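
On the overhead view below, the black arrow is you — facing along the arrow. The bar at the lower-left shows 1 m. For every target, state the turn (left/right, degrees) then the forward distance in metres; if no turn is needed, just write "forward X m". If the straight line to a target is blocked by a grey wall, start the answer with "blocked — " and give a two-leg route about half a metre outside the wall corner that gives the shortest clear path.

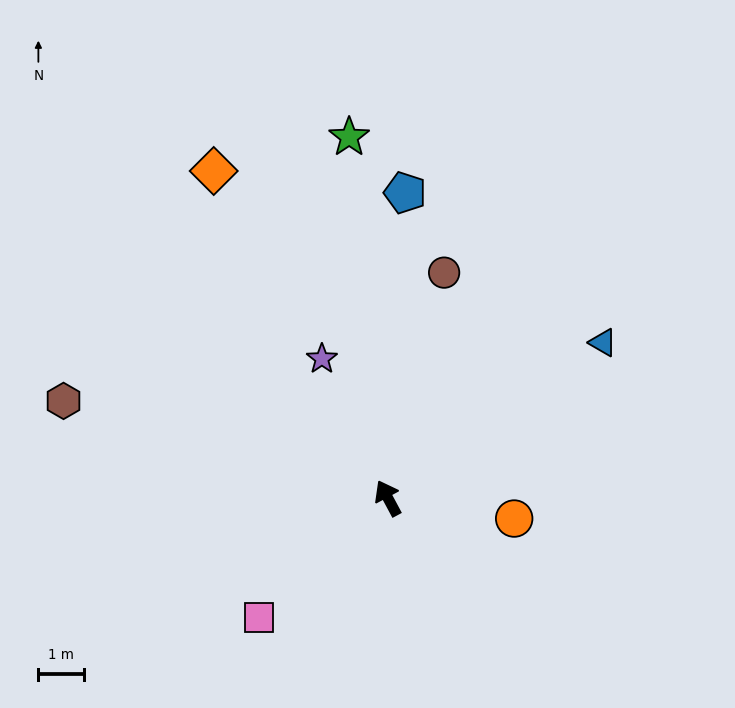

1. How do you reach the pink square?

turn left 105°, forward 3.8 m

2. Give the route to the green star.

turn right 22°, forward 7.9 m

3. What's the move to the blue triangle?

turn right 82°, forward 5.8 m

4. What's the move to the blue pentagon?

turn right 31°, forward 6.7 m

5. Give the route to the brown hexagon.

turn left 45°, forward 7.4 m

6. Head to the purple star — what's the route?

turn right 3°, forward 3.4 m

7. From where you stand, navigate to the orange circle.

turn right 127°, forward 2.8 m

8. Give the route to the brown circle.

turn right 42°, forward 5.1 m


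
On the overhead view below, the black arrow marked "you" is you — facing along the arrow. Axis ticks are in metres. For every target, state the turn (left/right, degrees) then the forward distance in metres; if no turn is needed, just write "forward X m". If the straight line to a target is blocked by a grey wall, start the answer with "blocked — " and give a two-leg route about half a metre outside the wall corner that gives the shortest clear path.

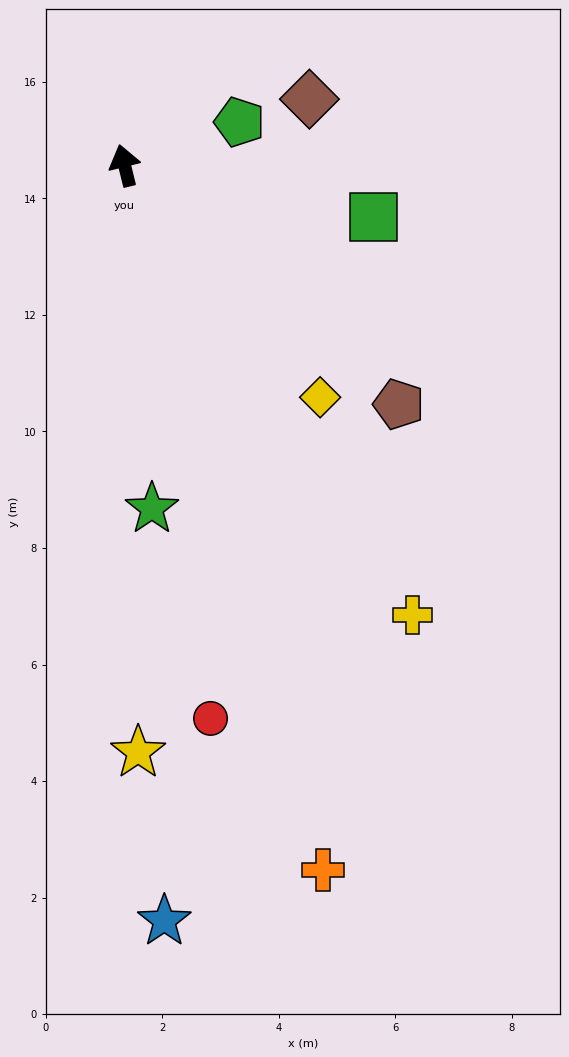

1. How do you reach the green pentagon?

turn right 83°, forward 2.1 m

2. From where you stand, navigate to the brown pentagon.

turn right 145°, forward 6.2 m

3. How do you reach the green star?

turn left 171°, forward 5.9 m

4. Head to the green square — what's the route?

turn right 116°, forward 4.4 m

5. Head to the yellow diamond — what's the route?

turn right 154°, forward 5.2 m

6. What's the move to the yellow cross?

turn right 161°, forward 9.2 m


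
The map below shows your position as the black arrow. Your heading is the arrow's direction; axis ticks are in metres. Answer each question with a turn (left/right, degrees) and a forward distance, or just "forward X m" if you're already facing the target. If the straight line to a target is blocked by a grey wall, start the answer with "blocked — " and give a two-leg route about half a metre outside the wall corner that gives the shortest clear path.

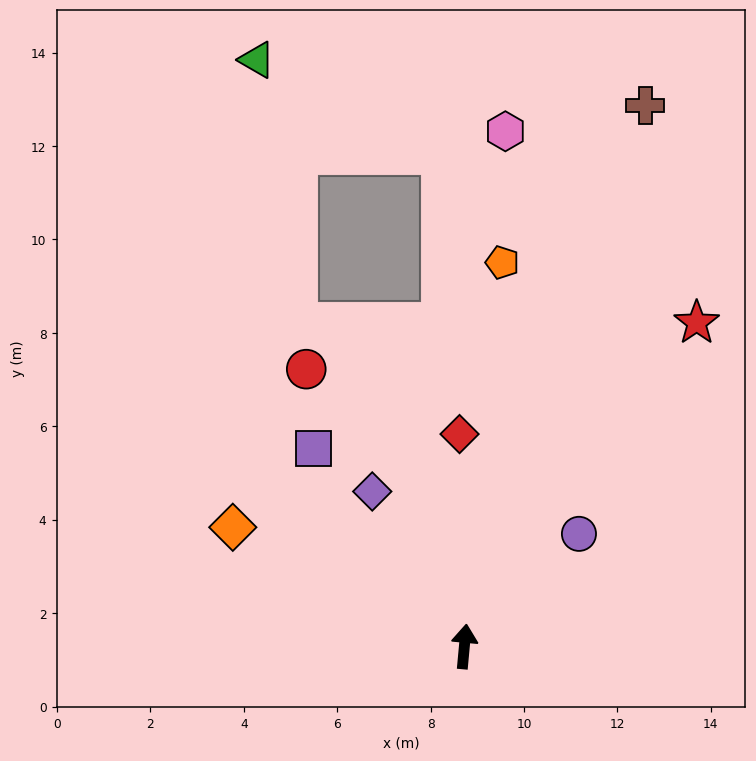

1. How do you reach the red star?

turn right 30°, forward 8.5 m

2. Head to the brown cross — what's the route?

turn right 13°, forward 12.2 m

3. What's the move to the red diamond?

turn left 7°, forward 4.5 m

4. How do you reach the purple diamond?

turn left 36°, forward 3.9 m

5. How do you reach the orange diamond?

turn left 68°, forward 5.6 m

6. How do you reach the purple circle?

turn right 40°, forward 3.4 m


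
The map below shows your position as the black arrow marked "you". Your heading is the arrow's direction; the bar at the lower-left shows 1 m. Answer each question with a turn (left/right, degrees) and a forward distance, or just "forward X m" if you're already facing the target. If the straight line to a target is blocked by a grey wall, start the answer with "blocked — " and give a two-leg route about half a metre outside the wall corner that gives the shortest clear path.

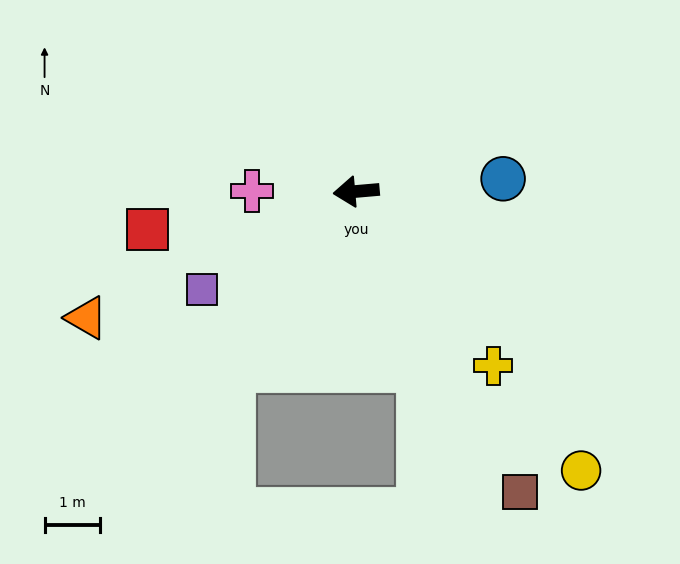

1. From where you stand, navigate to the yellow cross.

turn left 123°, forward 4.0 m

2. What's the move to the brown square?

turn left 114°, forward 6.1 m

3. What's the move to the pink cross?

turn right 5°, forward 1.9 m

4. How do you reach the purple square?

turn left 27°, forward 3.3 m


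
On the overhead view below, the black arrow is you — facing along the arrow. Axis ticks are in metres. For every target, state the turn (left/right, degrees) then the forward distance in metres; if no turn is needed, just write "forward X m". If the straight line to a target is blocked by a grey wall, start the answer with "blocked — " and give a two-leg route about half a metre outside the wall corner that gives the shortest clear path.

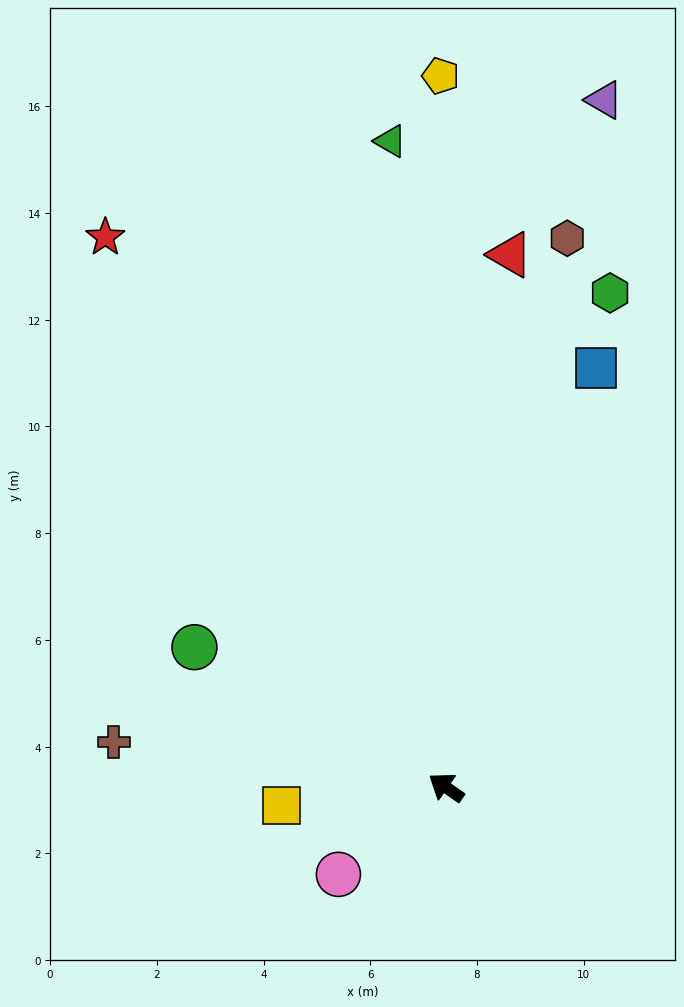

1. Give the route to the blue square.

turn right 75°, forward 8.3 m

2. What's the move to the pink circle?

turn left 74°, forward 2.6 m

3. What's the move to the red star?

turn right 23°, forward 12.1 m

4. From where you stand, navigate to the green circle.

turn left 6°, forward 5.4 m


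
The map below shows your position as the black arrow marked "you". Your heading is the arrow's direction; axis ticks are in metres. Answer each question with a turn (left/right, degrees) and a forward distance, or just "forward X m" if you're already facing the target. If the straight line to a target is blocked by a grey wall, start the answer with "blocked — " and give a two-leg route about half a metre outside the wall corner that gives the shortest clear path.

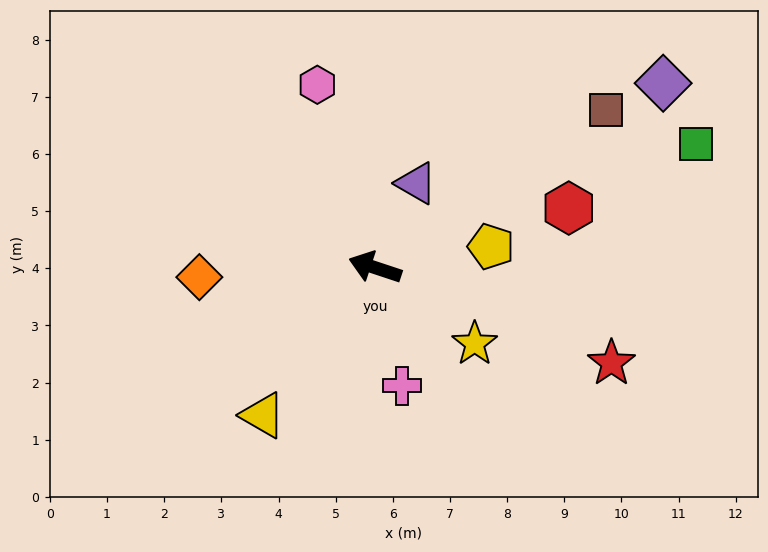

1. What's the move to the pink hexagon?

turn right 54°, forward 3.4 m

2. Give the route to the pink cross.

turn left 121°, forward 2.1 m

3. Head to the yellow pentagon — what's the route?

turn right 151°, forward 2.1 m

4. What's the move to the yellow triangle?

turn left 71°, forward 3.2 m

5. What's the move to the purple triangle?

turn right 98°, forward 1.6 m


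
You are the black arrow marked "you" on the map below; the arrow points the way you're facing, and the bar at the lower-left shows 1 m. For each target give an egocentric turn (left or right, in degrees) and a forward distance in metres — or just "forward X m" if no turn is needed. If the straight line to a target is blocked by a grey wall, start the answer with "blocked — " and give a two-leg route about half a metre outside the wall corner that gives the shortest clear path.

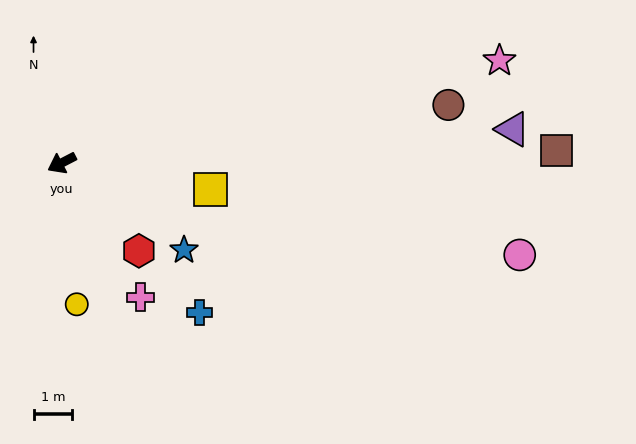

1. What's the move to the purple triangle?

turn left 157°, forward 11.6 m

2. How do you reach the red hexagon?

turn left 104°, forward 3.0 m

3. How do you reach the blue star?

turn left 117°, forward 3.9 m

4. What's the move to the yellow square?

turn left 143°, forward 3.9 m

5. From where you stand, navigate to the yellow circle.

turn left 69°, forward 3.7 m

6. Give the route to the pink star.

turn left 166°, forward 11.5 m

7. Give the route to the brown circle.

turn left 161°, forward 10.0 m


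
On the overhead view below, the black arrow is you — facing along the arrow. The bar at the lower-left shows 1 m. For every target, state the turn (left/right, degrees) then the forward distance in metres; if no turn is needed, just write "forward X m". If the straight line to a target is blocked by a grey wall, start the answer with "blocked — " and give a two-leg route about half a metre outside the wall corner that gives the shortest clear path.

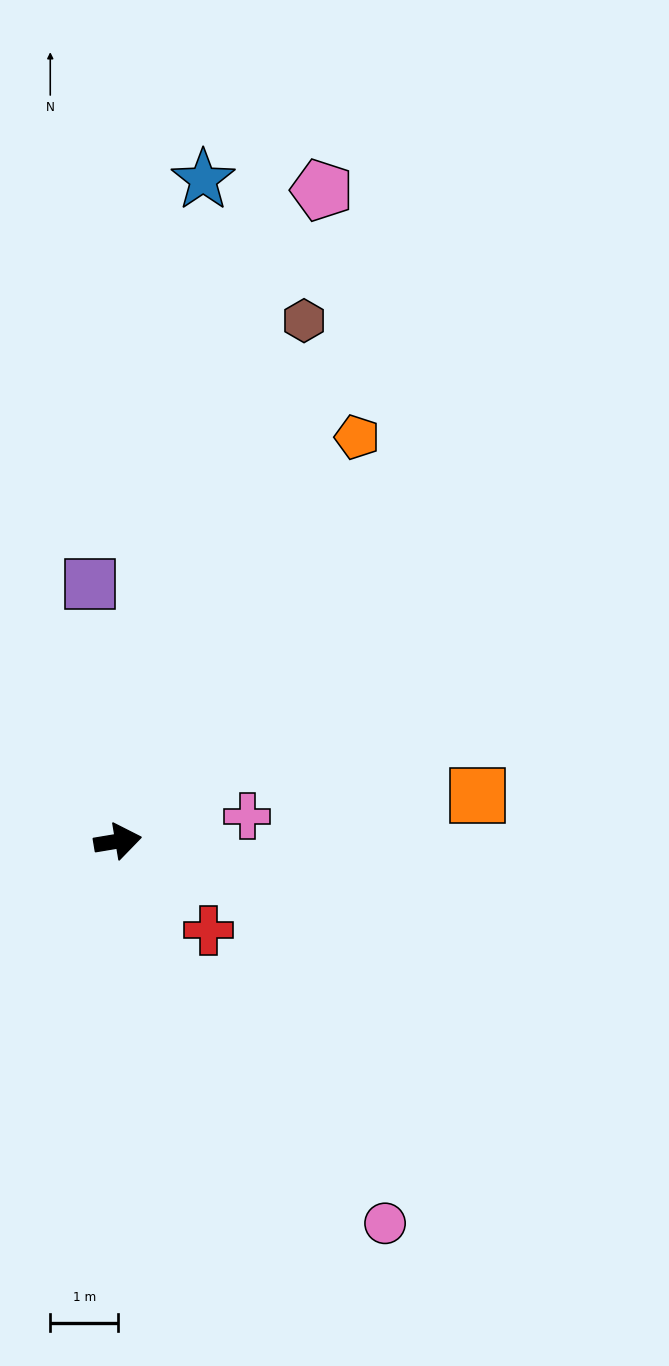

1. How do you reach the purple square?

turn left 87°, forward 3.8 m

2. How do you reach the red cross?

turn right 54°, forward 1.9 m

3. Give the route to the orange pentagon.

turn left 50°, forward 6.9 m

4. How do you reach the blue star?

turn left 73°, forward 9.8 m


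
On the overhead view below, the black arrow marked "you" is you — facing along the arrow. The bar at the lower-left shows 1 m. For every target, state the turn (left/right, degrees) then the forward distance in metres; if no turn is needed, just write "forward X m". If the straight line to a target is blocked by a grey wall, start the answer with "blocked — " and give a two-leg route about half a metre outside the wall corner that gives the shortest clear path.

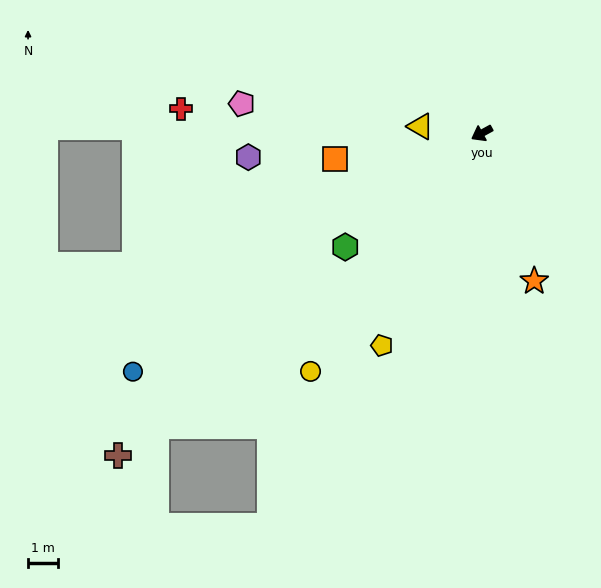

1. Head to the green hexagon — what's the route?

turn left 11°, forward 5.9 m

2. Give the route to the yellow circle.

turn left 26°, forward 9.7 m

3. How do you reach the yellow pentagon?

turn left 36°, forward 7.8 m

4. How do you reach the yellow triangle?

turn right 35°, forward 2.0 m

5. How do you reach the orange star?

turn left 81°, forward 5.2 m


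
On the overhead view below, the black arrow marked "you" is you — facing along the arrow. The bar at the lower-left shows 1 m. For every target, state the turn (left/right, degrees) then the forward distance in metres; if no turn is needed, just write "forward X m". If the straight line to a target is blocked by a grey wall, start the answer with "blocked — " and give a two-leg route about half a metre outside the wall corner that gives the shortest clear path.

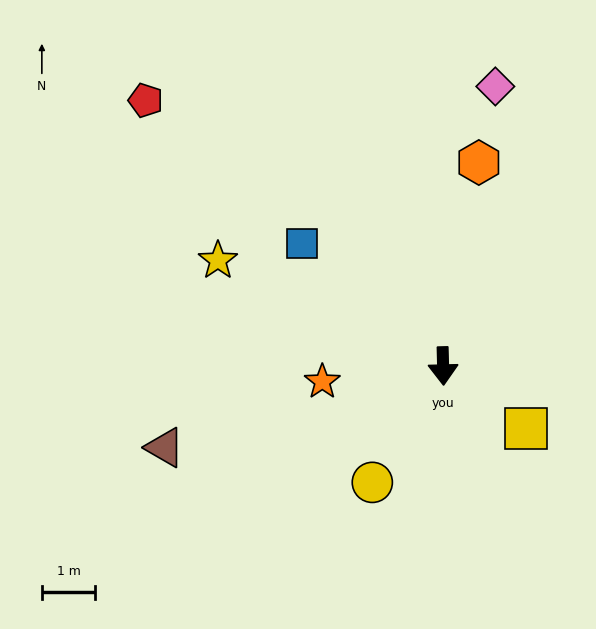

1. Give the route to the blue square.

turn right 132°, forward 3.5 m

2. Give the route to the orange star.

turn right 84°, forward 2.3 m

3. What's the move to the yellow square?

turn left 52°, forward 1.9 m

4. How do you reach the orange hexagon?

turn left 169°, forward 3.9 m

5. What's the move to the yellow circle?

turn right 33°, forward 2.6 m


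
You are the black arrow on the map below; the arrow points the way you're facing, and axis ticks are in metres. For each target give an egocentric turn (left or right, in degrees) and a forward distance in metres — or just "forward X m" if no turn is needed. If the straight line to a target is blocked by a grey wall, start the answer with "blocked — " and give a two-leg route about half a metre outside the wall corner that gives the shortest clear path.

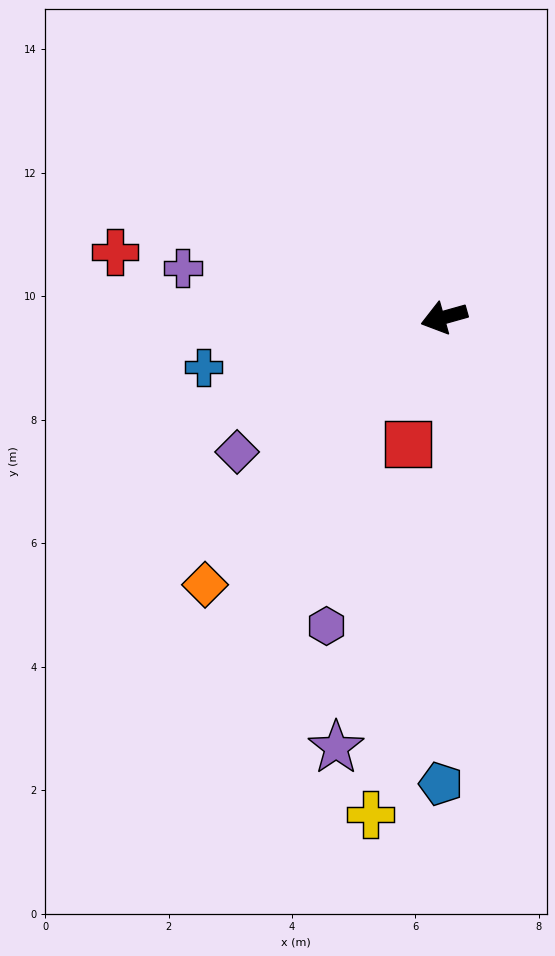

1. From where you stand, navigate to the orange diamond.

turn left 33°, forward 5.8 m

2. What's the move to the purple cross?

turn right 26°, forward 4.3 m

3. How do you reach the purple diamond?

turn left 17°, forward 4.0 m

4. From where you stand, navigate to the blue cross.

turn right 4°, forward 4.0 m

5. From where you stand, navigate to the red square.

turn left 58°, forward 2.1 m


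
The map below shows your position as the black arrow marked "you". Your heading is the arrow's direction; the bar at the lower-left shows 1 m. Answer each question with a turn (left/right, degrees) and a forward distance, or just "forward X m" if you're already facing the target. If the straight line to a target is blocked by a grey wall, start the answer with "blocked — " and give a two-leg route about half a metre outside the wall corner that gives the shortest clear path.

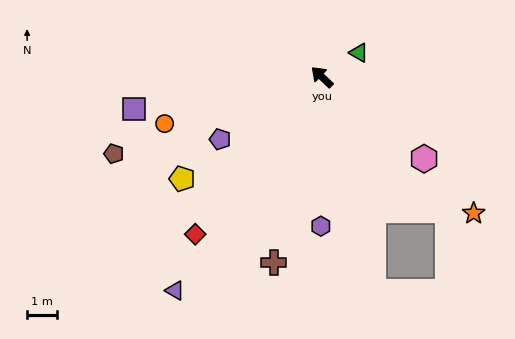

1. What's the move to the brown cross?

turn left 119°, forward 6.4 m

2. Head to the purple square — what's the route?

turn left 53°, forward 6.4 m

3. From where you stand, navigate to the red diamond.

turn left 95°, forward 6.7 m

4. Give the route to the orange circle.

turn left 60°, forward 5.5 m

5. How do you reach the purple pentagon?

turn left 75°, forward 4.0 m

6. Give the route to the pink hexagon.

turn right 175°, forward 4.4 m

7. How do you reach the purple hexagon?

turn left 133°, forward 5.0 m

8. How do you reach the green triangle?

turn right 103°, forward 1.5 m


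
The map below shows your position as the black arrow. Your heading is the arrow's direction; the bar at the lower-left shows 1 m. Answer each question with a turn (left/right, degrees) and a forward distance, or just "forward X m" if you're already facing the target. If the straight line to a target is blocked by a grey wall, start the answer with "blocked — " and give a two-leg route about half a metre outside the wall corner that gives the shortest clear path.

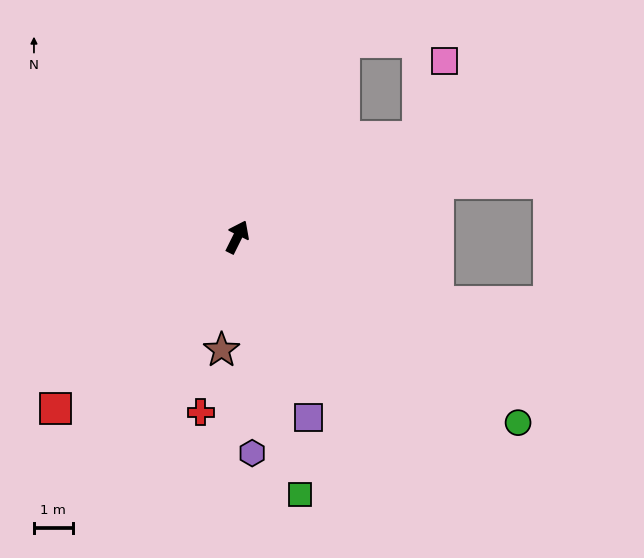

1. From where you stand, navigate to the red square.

turn left 160°, forward 6.4 m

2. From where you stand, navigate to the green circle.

turn right 97°, forward 8.7 m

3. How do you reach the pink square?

blocked — turn right 35°, forward 5.3 m, then turn left 43°, forward 2.1 m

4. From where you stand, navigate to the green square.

turn right 140°, forward 6.8 m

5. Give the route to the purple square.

turn right 132°, forward 5.0 m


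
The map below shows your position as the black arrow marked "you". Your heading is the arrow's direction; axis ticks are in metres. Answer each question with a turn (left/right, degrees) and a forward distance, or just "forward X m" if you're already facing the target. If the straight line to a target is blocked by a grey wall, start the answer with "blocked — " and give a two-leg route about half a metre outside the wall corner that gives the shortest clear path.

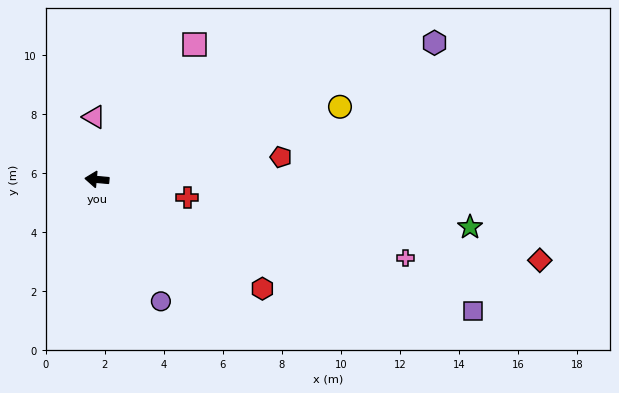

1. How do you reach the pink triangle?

turn right 82°, forward 2.1 m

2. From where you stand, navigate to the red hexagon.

turn left 152°, forward 6.7 m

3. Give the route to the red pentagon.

turn right 168°, forward 6.3 m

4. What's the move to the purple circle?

turn left 123°, forward 4.7 m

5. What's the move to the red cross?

turn left 174°, forward 3.1 m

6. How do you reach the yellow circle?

turn right 158°, forward 8.6 m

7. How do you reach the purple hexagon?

turn right 153°, forward 12.3 m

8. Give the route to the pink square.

turn right 121°, forward 5.6 m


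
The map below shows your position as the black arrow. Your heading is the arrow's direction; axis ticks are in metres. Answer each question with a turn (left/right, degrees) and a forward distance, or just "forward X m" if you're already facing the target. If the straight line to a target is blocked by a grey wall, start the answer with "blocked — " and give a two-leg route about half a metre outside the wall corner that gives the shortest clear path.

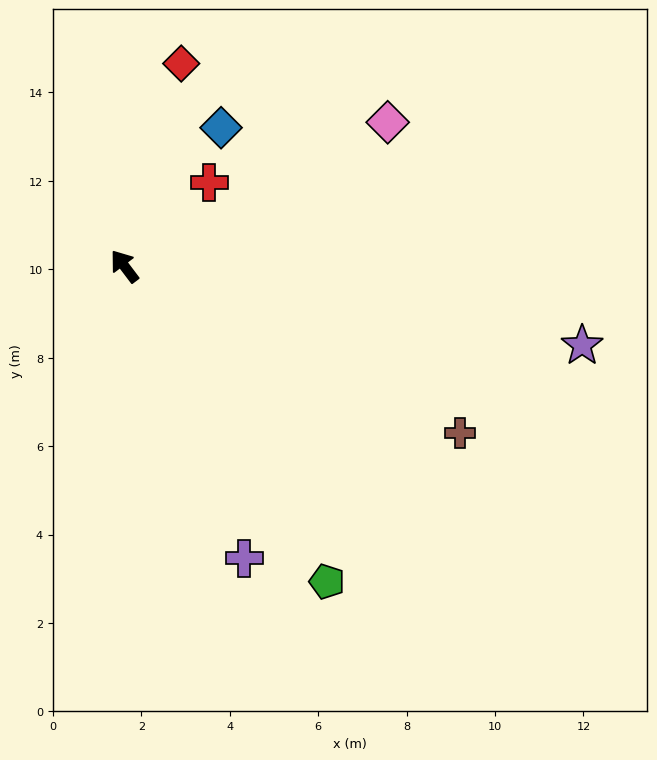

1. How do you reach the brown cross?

turn right 154°, forward 8.5 m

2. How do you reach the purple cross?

turn left 165°, forward 7.1 m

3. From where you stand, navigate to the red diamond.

turn right 53°, forward 4.8 m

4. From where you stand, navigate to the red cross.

turn right 83°, forward 2.7 m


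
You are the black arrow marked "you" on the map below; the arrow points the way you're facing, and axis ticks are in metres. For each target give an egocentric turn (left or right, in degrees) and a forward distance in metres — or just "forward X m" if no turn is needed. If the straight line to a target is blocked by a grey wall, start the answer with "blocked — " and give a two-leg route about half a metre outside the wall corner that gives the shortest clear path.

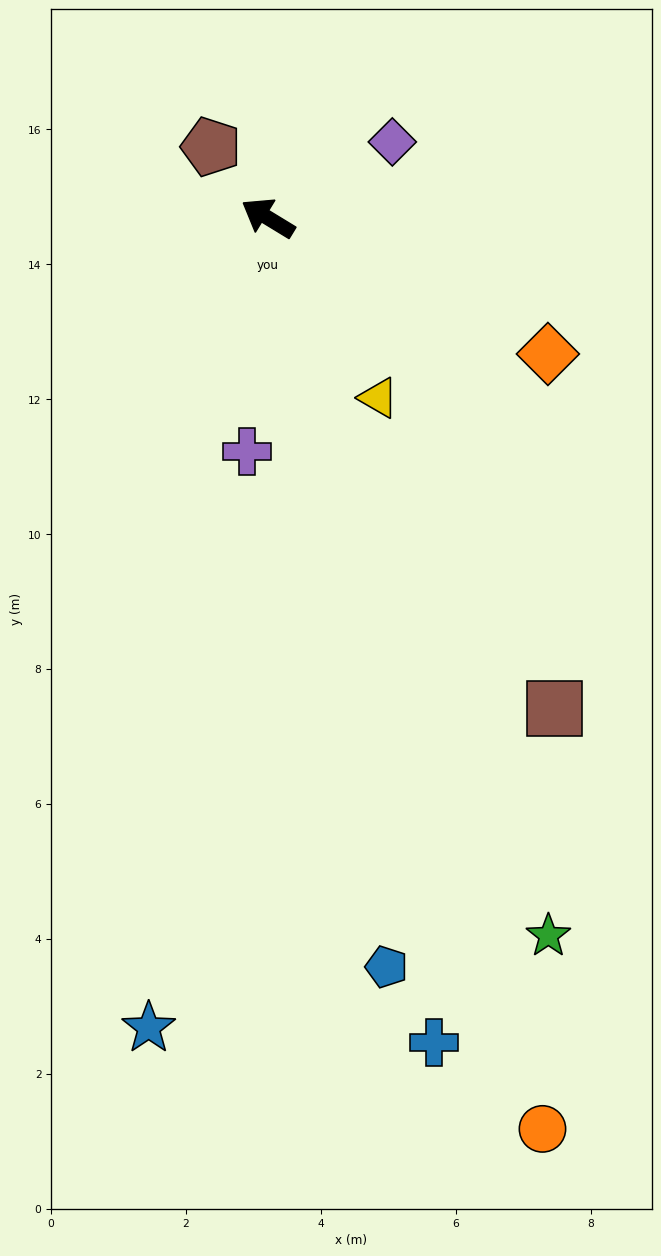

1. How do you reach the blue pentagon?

turn left 130°, forward 11.2 m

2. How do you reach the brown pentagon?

turn right 20°, forward 1.4 m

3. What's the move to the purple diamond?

turn right 117°, forward 2.2 m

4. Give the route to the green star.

turn left 143°, forward 11.4 m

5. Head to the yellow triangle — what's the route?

turn left 153°, forward 3.1 m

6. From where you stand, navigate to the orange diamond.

turn right 175°, forward 4.6 m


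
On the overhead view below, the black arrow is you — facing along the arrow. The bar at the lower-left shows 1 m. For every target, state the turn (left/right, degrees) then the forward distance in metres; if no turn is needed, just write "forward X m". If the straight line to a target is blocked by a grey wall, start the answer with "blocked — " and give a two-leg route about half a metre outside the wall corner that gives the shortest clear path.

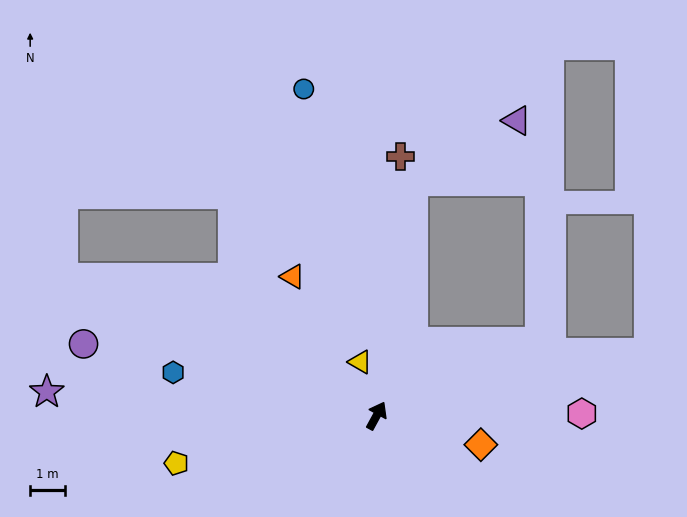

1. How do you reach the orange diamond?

turn right 77°, forward 3.1 m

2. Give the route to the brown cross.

turn left 23°, forward 7.5 m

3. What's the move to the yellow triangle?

turn left 46°, forward 1.6 m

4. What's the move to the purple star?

turn left 114°, forward 9.5 m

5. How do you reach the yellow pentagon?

turn left 132°, forward 5.9 m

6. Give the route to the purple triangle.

blocked — turn left 20°, forward 6.8 m, then turn right 51°, forward 3.4 m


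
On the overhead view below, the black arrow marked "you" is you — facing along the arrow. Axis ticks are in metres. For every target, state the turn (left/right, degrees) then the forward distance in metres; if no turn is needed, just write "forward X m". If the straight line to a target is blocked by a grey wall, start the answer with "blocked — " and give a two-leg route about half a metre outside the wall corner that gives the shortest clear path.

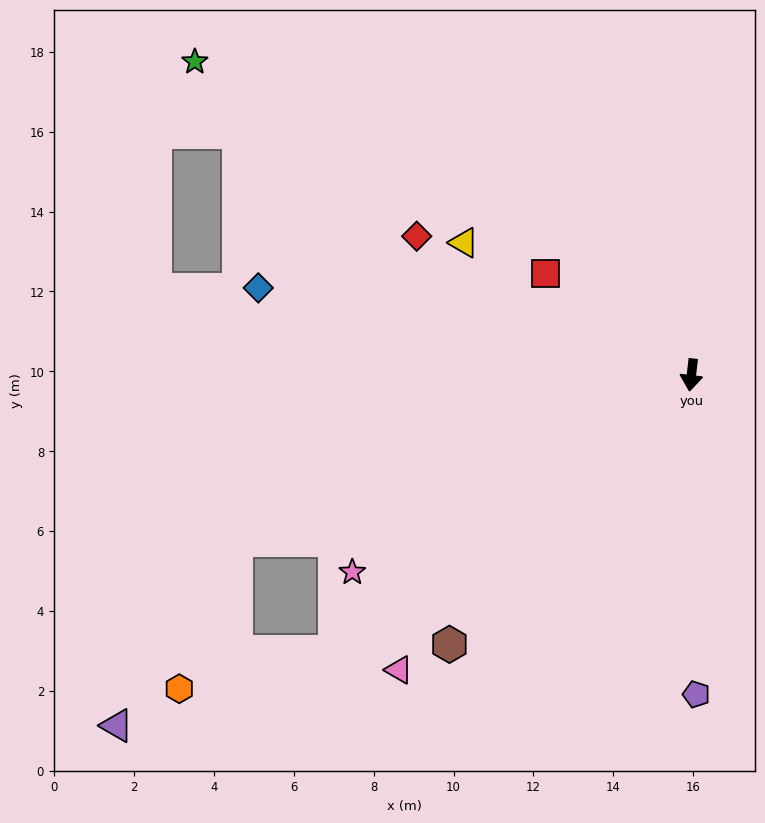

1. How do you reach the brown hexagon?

turn right 35°, forward 9.1 m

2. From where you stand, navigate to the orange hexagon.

blocked — turn right 45°, forward 11.3 m, then turn right 25°, forward 4.0 m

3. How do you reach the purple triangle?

blocked — turn right 63°, forward 12.1 m, then turn left 37°, forward 5.5 m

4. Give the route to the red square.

turn right 118°, forward 4.5 m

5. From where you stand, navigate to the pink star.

turn right 53°, forward 9.8 m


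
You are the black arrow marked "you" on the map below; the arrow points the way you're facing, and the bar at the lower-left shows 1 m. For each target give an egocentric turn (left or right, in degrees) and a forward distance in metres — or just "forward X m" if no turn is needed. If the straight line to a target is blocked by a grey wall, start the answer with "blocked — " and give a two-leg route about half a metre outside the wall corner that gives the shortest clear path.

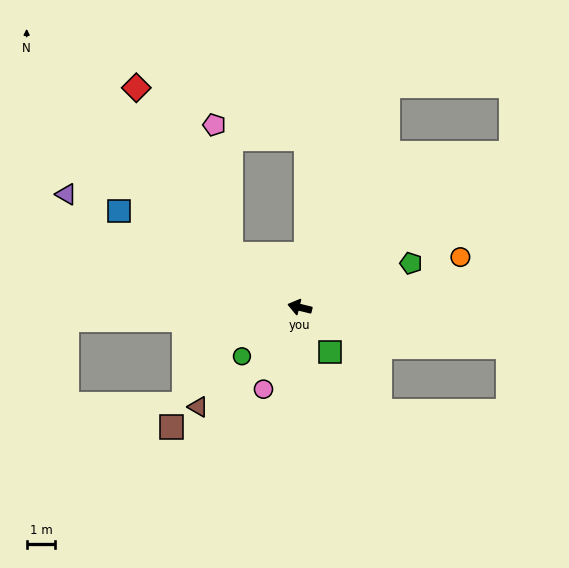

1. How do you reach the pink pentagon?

blocked — turn right 24°, forward 3.0 m, then turn right 45°, forward 4.5 m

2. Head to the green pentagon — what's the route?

turn right 145°, forward 4.2 m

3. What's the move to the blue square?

turn right 14°, forward 7.2 m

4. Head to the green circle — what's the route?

turn left 54°, forward 2.6 m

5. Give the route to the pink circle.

turn left 80°, forward 3.1 m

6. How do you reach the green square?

turn left 138°, forward 1.9 m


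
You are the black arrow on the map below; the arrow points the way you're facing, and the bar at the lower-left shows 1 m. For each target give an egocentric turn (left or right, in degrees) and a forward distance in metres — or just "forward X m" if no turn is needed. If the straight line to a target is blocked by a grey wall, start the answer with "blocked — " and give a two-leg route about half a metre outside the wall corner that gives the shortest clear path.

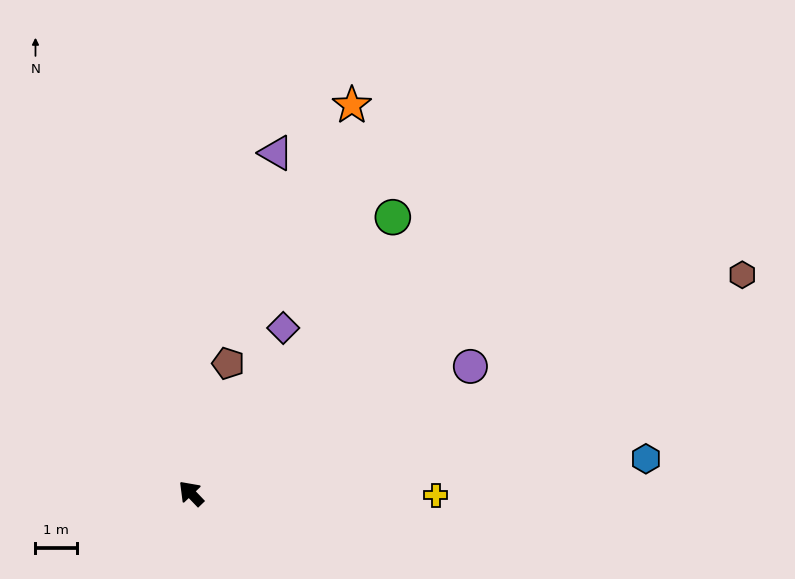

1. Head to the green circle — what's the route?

turn right 80°, forward 8.3 m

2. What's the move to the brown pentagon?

turn right 60°, forward 3.3 m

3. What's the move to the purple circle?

turn right 109°, forward 7.4 m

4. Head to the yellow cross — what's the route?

turn right 134°, forward 5.9 m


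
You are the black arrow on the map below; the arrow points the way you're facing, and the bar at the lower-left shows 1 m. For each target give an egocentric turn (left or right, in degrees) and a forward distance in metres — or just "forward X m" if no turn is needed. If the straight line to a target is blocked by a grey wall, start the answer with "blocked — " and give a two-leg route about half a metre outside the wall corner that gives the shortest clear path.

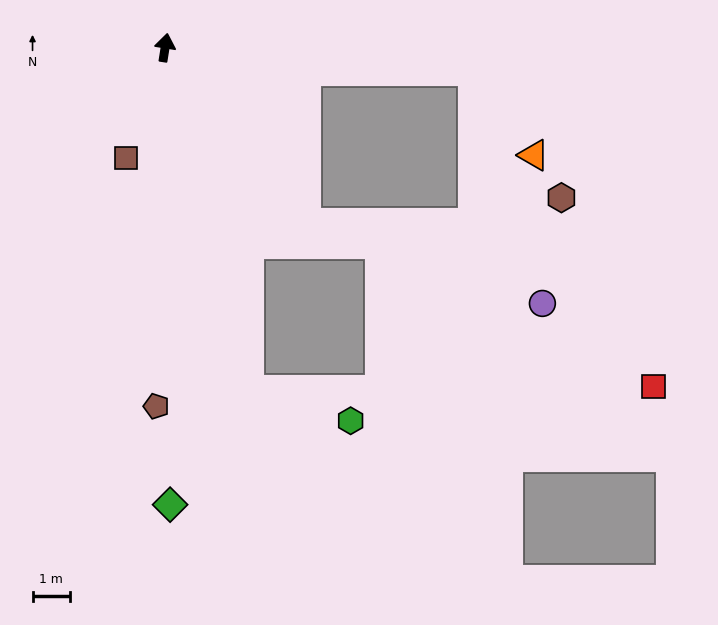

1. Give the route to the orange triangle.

blocked — turn right 85°, forward 8.2 m, then turn right 51°, forward 2.8 m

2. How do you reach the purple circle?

blocked — turn right 85°, forward 8.2 m, then turn right 70°, forward 6.4 m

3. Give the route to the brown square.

turn left 170°, forward 3.1 m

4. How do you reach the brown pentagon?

turn right 172°, forward 9.5 m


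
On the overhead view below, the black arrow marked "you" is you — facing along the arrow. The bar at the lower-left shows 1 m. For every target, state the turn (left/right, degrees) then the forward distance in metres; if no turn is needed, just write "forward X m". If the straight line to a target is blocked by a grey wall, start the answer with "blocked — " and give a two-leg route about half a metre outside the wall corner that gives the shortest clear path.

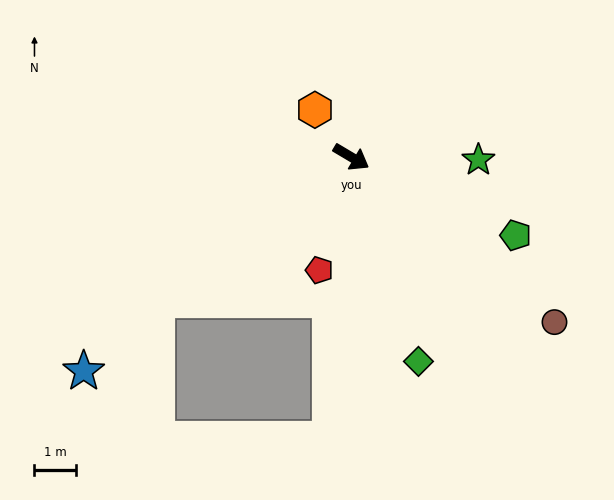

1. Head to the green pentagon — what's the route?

turn left 5°, forward 4.4 m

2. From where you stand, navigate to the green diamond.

turn right 41°, forward 5.2 m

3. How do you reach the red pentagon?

turn right 75°, forward 2.8 m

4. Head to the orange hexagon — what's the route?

turn left 158°, forward 1.4 m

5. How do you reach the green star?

turn left 29°, forward 3.0 m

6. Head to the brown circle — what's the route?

turn right 8°, forward 6.3 m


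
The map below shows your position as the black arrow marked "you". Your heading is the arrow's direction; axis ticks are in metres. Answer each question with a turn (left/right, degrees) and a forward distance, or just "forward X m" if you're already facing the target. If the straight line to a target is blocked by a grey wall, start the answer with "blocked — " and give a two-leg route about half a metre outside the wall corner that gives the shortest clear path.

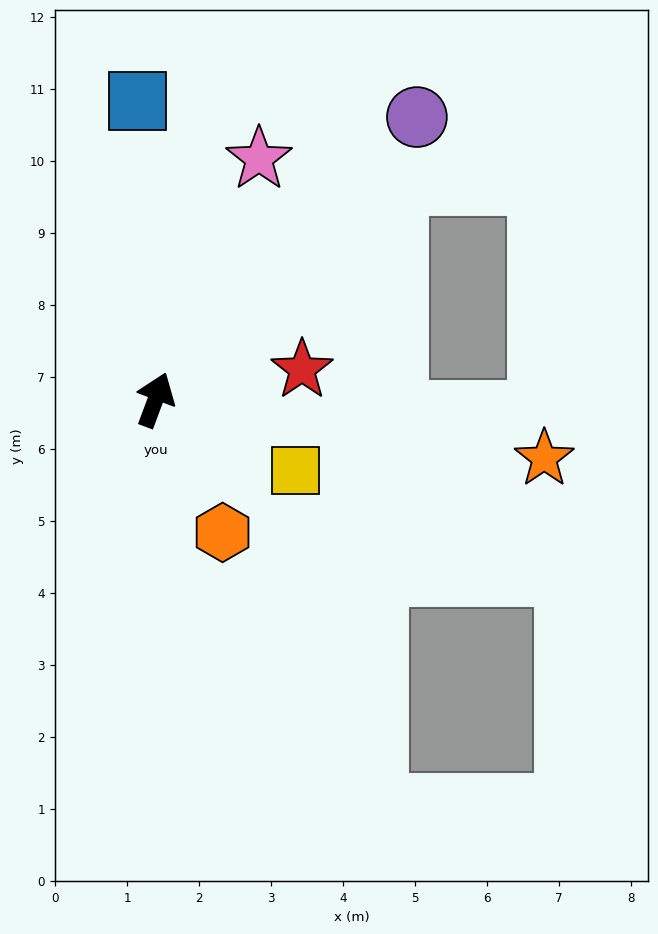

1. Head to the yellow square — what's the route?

turn right 96°, forward 2.2 m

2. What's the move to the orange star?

turn right 78°, forward 5.5 m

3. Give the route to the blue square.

turn left 24°, forward 4.2 m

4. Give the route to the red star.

turn right 58°, forward 2.1 m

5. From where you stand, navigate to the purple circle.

turn right 22°, forward 5.3 m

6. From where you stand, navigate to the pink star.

turn right 3°, forward 3.6 m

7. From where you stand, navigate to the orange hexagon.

turn right 133°, forward 2.1 m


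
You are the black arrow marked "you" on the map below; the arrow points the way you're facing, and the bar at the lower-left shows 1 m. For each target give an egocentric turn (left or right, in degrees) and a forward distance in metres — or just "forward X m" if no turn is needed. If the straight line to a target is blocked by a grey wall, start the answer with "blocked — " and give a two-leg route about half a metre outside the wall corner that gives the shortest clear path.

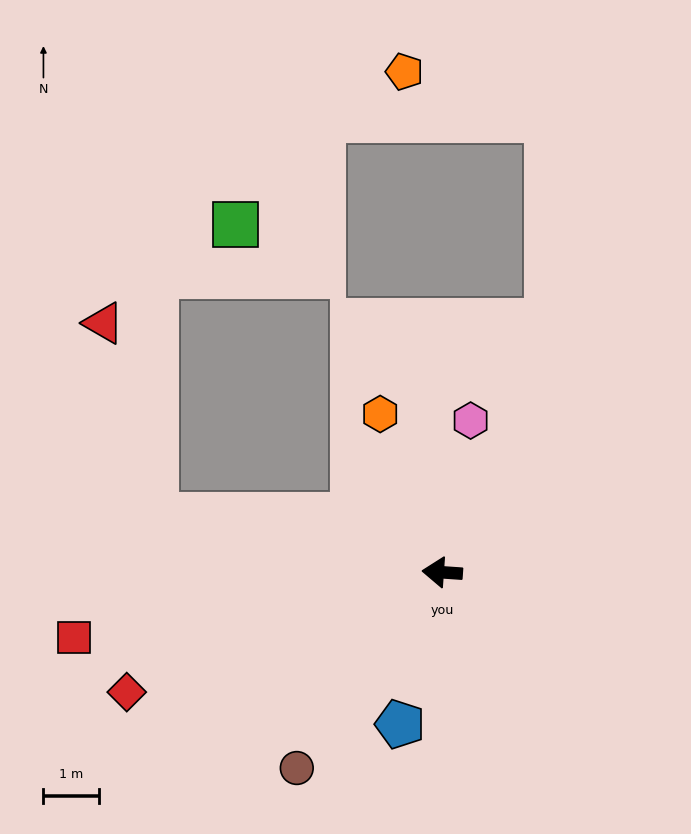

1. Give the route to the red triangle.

blocked — turn right 7°, forward 5.3 m, then turn right 64°, forward 3.6 m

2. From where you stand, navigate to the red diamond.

turn left 25°, forward 6.1 m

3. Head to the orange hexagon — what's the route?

turn right 65°, forward 3.1 m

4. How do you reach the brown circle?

turn left 57°, forward 4.4 m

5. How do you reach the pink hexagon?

turn right 97°, forward 2.8 m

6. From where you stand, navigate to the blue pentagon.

turn left 78°, forward 2.8 m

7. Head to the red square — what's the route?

turn left 14°, forward 6.7 m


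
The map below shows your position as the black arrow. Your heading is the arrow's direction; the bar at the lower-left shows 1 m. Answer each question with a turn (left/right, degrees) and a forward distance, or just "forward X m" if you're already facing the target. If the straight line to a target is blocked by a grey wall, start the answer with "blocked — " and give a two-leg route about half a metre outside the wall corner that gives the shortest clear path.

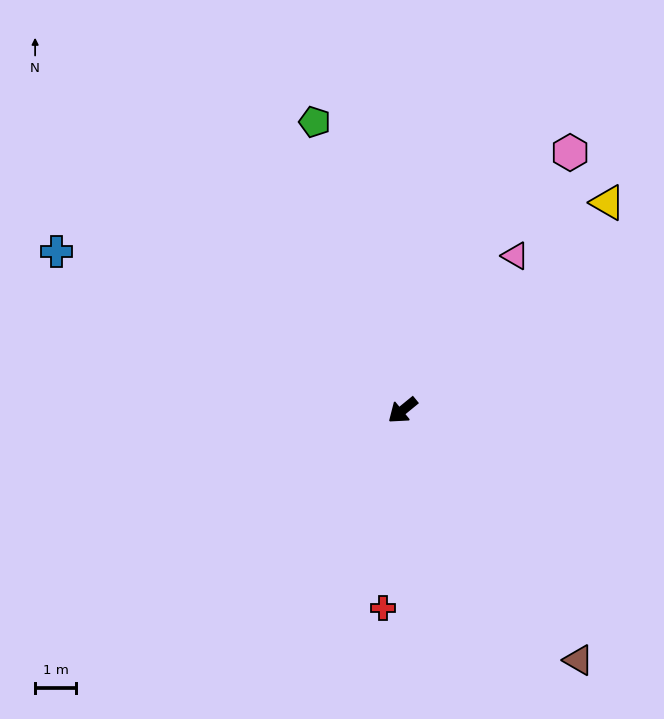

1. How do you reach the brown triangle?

turn left 86°, forward 7.5 m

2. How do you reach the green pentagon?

turn right 112°, forward 7.4 m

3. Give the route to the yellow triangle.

turn right 174°, forward 7.2 m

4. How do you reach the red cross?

turn left 45°, forward 4.9 m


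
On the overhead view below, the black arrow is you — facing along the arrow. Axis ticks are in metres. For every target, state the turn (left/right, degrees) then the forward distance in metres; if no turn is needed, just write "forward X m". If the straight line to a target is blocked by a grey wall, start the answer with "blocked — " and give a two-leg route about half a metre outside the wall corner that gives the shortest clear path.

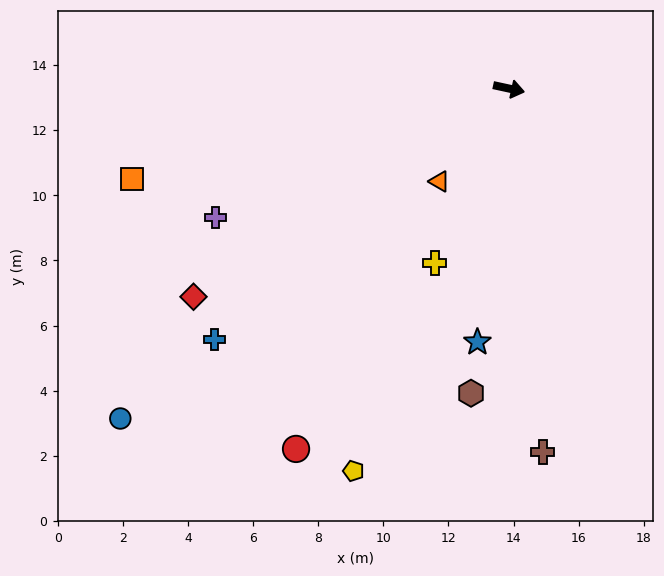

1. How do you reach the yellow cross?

turn right 101°, forward 5.8 m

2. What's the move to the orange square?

turn right 154°, forward 11.9 m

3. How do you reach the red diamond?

turn right 134°, forward 11.6 m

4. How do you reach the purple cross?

turn right 144°, forward 9.9 m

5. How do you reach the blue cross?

turn right 127°, forward 11.9 m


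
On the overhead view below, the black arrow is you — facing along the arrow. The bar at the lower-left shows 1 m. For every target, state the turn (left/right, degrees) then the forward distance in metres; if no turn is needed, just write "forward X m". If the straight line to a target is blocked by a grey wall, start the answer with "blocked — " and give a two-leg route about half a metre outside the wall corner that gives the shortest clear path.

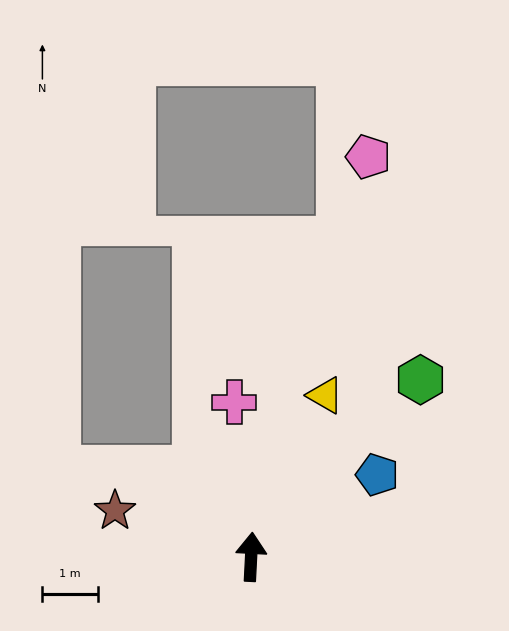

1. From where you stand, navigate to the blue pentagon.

turn right 54°, forward 2.7 m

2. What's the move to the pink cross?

turn left 9°, forward 2.8 m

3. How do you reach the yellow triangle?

turn right 22°, forward 3.2 m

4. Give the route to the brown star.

turn left 74°, forward 2.6 m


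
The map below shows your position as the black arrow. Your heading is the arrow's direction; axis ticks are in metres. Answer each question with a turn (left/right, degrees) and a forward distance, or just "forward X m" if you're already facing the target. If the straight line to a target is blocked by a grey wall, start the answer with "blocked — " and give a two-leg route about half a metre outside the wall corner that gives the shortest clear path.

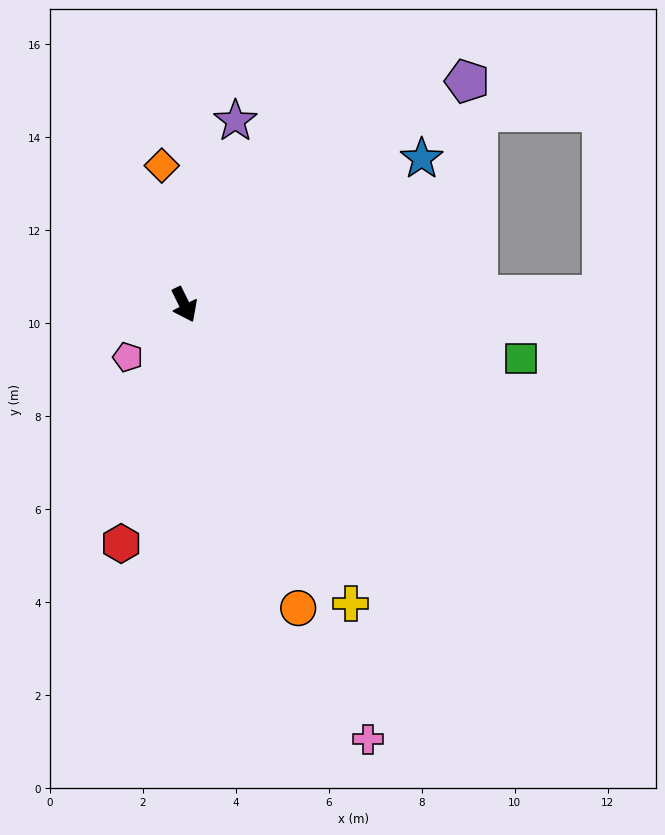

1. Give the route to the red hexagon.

turn right 41°, forward 5.3 m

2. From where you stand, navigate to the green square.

turn left 55°, forward 7.3 m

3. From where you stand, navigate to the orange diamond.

turn left 163°, forward 3.0 m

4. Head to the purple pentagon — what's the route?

turn left 102°, forward 7.7 m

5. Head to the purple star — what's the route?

turn left 138°, forward 4.1 m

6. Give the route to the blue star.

turn left 95°, forward 6.0 m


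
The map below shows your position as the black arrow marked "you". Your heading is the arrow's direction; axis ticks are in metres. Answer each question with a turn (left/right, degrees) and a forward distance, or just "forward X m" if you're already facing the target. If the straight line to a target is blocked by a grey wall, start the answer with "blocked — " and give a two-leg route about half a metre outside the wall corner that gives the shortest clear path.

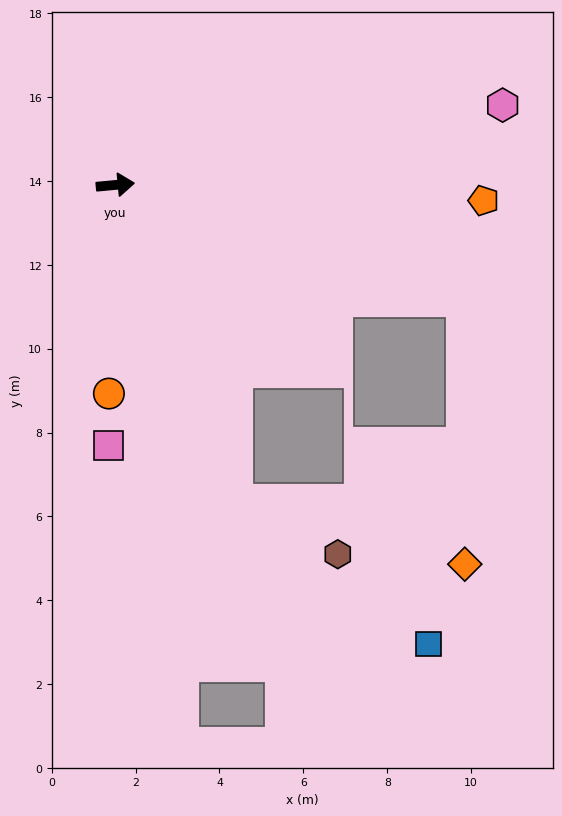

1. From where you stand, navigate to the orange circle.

turn right 97°, forward 5.0 m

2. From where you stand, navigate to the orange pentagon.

turn right 8°, forward 8.8 m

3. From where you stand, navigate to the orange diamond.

blocked — turn right 75°, forward 8.1 m, then turn left 55°, forward 5.7 m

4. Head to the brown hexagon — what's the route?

blocked — turn right 75°, forward 8.1 m, then turn left 43°, forward 2.7 m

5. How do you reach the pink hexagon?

turn left 6°, forward 9.4 m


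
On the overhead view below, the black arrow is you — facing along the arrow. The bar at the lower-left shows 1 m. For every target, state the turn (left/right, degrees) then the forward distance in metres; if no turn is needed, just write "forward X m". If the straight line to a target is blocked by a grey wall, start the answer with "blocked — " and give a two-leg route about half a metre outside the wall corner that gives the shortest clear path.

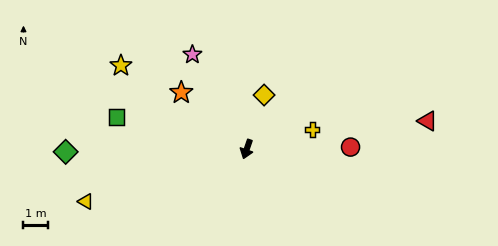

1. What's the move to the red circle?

turn left 110°, forward 4.3 m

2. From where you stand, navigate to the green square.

turn right 85°, forward 5.5 m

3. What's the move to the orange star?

turn right 112°, forward 3.6 m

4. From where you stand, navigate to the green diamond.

turn right 70°, forward 7.5 m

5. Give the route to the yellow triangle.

turn right 53°, forward 7.0 m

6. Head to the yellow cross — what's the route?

turn left 126°, forward 2.8 m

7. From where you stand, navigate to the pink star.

turn right 131°, forward 4.5 m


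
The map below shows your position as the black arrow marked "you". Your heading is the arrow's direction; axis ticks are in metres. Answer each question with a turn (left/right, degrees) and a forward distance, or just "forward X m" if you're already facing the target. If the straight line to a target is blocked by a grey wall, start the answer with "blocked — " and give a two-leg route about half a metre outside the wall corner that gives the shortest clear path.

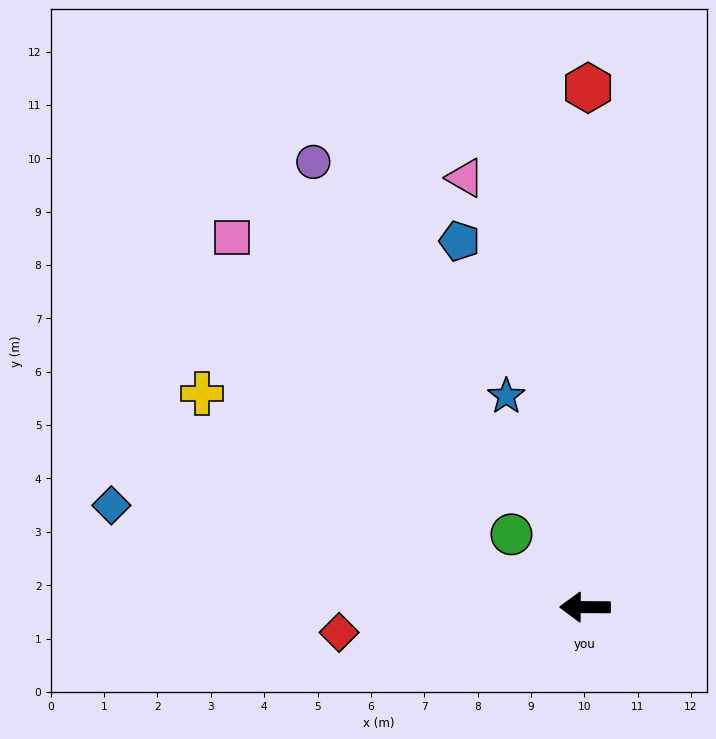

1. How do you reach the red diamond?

turn left 6°, forward 4.6 m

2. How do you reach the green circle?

turn right 44°, forward 1.9 m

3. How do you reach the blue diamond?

turn right 12°, forward 9.1 m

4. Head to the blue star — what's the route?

turn right 69°, forward 4.2 m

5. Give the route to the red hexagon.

turn right 90°, forward 9.7 m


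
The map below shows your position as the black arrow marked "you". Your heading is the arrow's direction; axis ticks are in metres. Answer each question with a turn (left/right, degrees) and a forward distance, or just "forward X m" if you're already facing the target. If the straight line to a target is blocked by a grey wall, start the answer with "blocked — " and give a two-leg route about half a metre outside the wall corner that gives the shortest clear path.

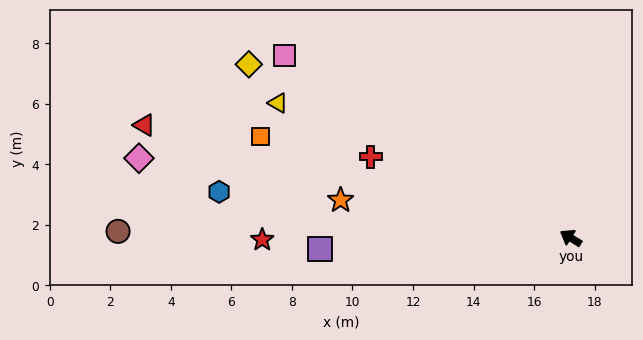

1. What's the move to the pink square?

forward 11.2 m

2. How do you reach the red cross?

turn left 9°, forward 7.1 m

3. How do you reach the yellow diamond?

turn left 3°, forward 12.1 m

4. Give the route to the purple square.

turn left 34°, forward 8.3 m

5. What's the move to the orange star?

turn left 22°, forward 7.7 m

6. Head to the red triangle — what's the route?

turn left 17°, forward 14.6 m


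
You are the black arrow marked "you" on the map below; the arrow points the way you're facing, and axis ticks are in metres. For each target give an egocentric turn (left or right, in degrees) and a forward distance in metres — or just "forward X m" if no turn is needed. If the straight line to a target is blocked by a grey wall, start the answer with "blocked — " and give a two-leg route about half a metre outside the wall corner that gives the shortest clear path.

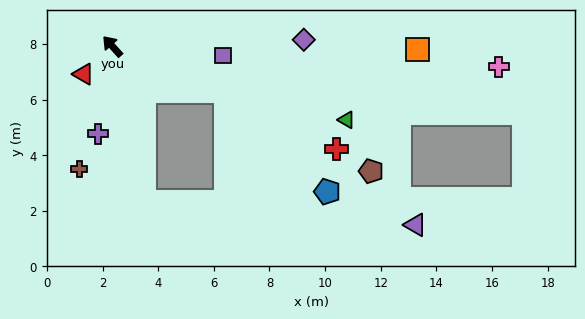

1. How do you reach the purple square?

turn right 137°, forward 4.0 m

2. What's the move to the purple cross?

turn left 129°, forward 3.2 m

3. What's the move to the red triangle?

turn left 92°, forward 1.4 m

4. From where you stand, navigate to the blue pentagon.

blocked — turn right 154°, forward 4.4 m, then turn right 22°, forward 5.1 m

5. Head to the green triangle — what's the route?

turn right 150°, forward 8.8 m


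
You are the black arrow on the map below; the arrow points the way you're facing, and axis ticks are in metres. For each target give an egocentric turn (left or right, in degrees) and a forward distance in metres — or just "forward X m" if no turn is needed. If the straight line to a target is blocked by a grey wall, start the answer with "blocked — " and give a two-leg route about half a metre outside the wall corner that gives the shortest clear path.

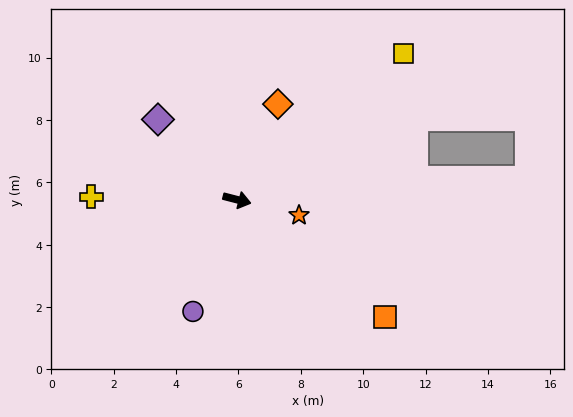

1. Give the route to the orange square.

turn right 24°, forward 6.1 m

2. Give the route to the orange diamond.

turn left 81°, forward 3.3 m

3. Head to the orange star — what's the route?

forward 2.1 m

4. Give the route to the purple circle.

turn right 97°, forward 3.9 m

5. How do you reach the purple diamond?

turn left 149°, forward 3.6 m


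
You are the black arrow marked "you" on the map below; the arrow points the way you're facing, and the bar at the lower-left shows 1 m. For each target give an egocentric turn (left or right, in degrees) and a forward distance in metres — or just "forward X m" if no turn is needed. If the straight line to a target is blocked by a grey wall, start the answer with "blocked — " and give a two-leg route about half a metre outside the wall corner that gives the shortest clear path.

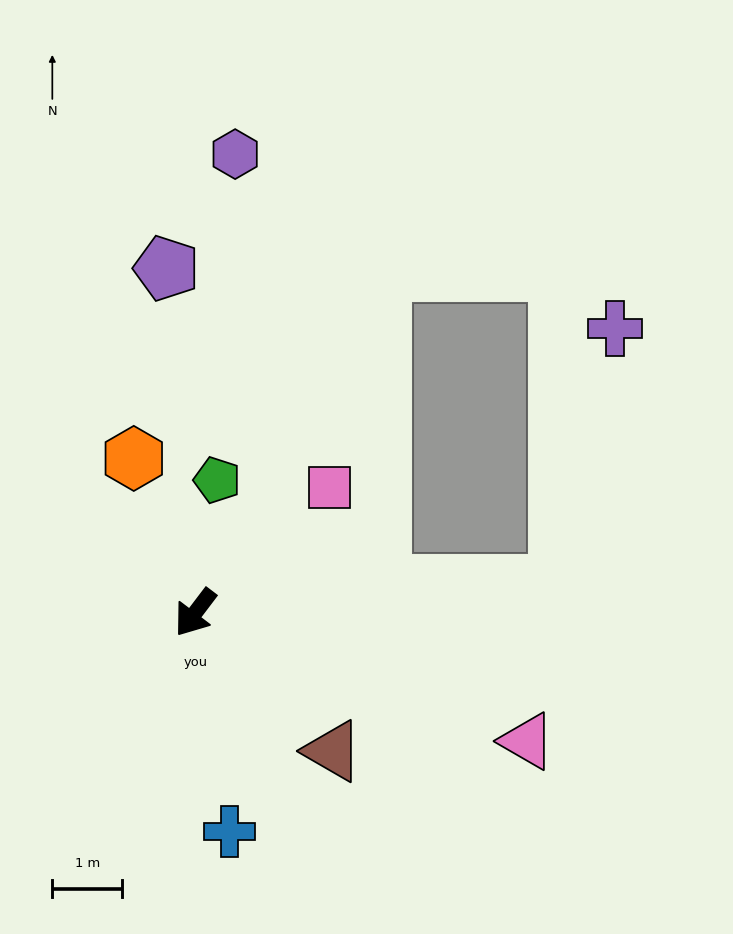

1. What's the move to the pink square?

turn left 170°, forward 2.6 m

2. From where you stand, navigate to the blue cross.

turn left 46°, forward 3.2 m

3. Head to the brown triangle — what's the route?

turn left 82°, forward 2.8 m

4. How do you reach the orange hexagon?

turn right 121°, forward 2.4 m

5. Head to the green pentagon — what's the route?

turn right 152°, forward 1.9 m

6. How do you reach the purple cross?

blocked — turn left 132°, forward 5.2 m, then turn left 73°, forward 3.8 m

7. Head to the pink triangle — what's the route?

turn left 106°, forward 5.1 m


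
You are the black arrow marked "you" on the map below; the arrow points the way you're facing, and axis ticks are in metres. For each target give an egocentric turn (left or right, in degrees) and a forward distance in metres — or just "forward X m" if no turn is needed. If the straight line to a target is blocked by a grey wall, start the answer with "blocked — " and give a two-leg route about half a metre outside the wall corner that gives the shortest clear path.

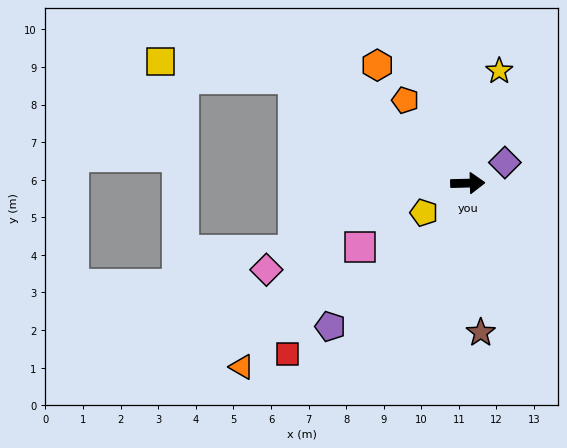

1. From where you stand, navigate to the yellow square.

blocked — turn left 147°, forward 5.4 m, then turn left 25°, forward 3.6 m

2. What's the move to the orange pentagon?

turn left 126°, forward 2.8 m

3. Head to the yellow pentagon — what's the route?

turn right 147°, forward 1.4 m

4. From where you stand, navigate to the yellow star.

turn left 73°, forward 3.1 m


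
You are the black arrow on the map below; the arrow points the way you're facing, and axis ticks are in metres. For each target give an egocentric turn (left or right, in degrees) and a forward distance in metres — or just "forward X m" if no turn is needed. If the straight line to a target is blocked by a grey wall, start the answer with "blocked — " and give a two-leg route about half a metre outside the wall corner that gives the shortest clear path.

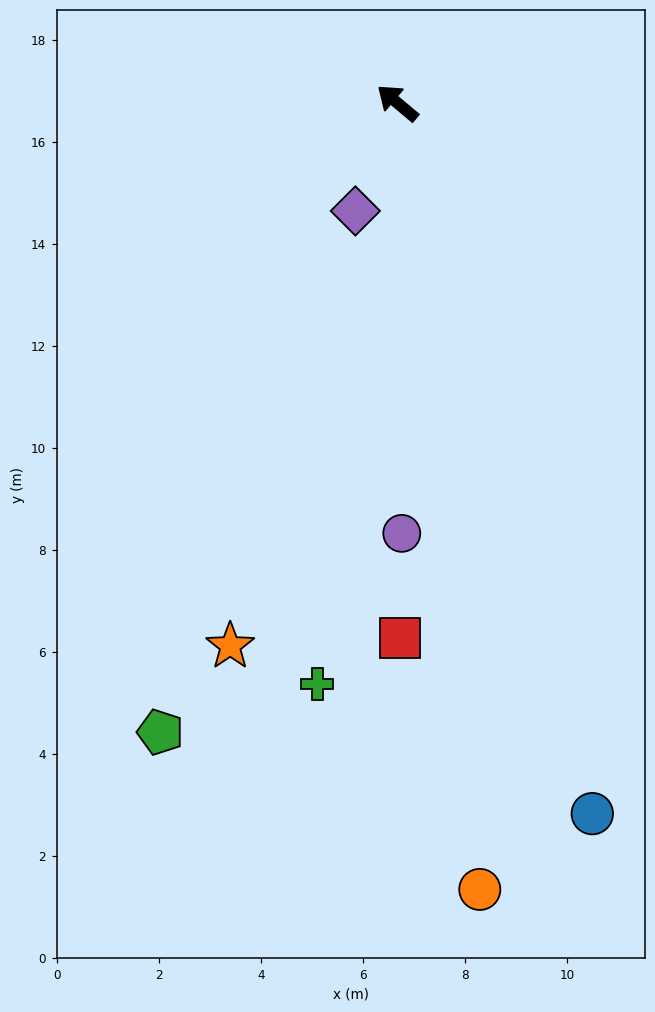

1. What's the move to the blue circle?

turn left 145°, forward 14.4 m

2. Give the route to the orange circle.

turn left 136°, forward 15.5 m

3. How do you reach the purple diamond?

turn left 109°, forward 2.3 m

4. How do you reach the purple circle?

turn left 131°, forward 8.4 m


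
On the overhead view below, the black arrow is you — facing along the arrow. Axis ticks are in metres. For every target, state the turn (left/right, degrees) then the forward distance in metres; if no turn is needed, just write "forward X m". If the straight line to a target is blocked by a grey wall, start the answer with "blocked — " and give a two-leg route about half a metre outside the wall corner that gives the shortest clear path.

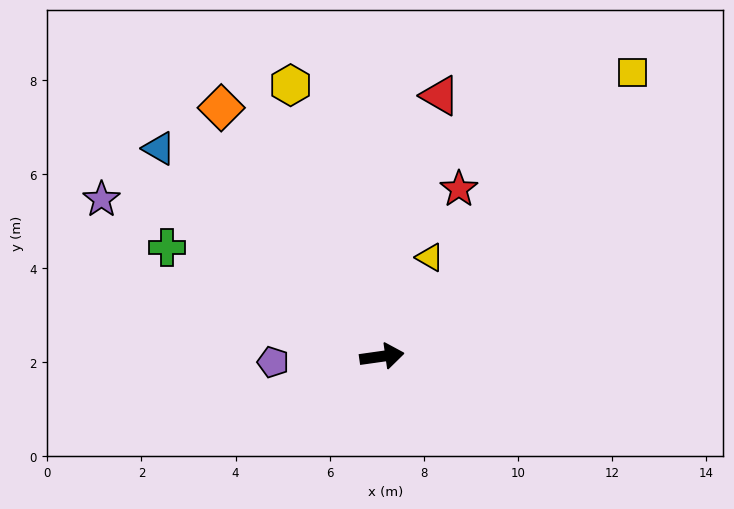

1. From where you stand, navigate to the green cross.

turn left 145°, forward 5.1 m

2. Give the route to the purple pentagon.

turn left 175°, forward 2.3 m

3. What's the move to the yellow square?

turn left 41°, forward 8.0 m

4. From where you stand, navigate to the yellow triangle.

turn left 56°, forward 2.3 m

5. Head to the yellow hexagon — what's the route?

turn left 101°, forward 6.1 m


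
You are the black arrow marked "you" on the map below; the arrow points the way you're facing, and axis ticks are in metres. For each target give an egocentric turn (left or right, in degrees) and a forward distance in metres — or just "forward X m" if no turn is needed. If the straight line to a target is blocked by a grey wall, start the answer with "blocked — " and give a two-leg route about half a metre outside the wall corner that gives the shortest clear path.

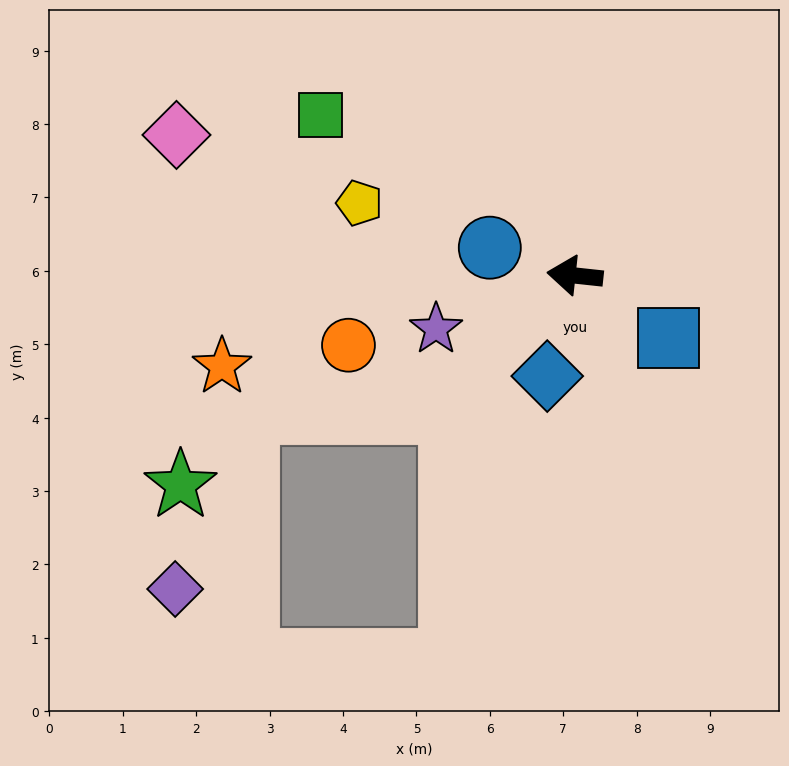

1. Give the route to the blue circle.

turn right 12°, forward 1.2 m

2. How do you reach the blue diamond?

turn left 81°, forward 1.4 m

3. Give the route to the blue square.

turn left 153°, forward 1.5 m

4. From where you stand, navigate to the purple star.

turn left 27°, forward 2.0 m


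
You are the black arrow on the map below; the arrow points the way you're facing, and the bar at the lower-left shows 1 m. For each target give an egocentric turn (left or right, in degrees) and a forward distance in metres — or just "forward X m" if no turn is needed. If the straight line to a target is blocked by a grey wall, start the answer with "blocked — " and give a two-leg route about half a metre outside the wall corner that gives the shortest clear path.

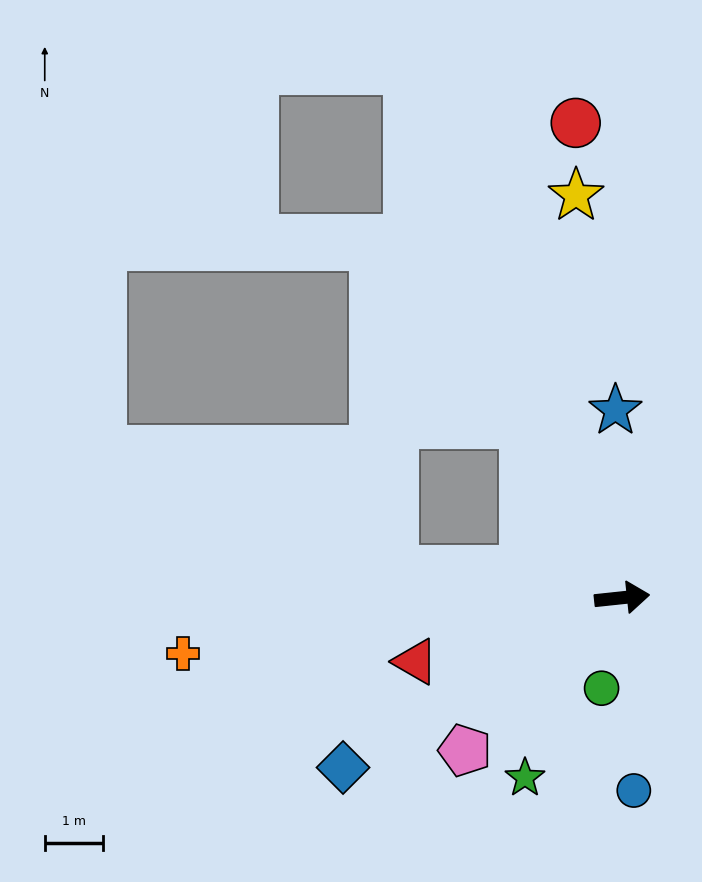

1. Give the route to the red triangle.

turn right 169°, forward 3.7 m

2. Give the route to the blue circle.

turn right 93°, forward 3.3 m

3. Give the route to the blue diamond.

turn right 155°, forward 5.6 m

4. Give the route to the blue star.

turn left 86°, forward 3.2 m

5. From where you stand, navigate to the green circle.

turn right 109°, forward 1.6 m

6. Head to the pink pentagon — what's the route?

turn right 142°, forward 3.8 m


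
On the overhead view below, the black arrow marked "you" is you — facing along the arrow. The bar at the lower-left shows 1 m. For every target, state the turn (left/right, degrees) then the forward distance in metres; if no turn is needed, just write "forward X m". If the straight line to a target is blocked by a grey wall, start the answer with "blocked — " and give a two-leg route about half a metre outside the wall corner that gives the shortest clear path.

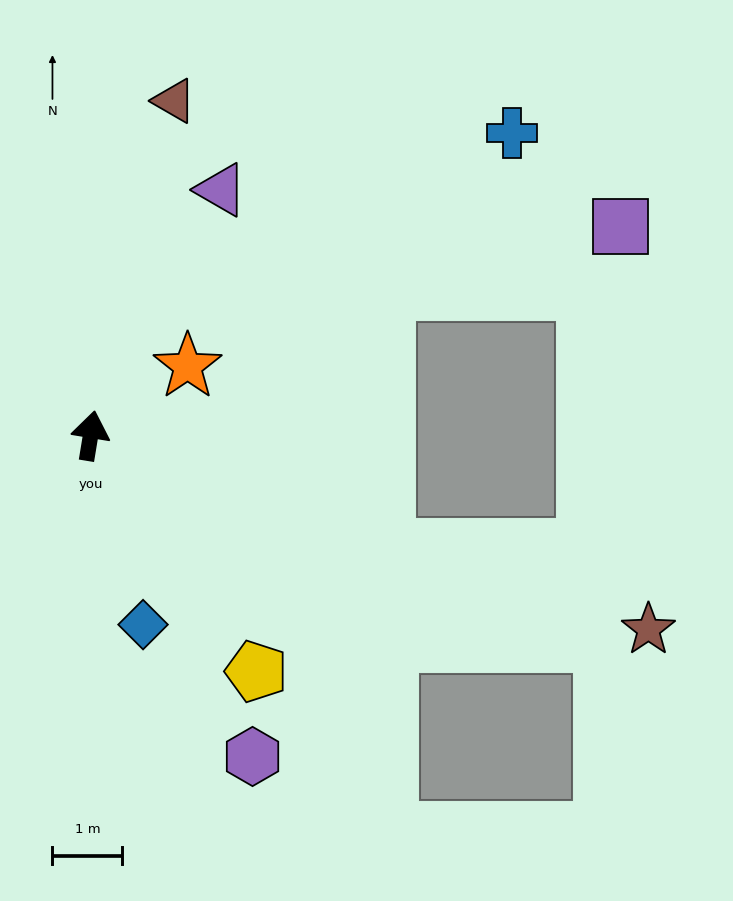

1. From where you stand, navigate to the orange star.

turn right 45°, forward 1.7 m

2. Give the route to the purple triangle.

turn right 19°, forward 4.0 m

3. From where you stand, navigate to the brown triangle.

turn right 5°, forward 4.9 m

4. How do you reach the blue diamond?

turn right 155°, forward 2.8 m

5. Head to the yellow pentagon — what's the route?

turn right 136°, forward 4.1 m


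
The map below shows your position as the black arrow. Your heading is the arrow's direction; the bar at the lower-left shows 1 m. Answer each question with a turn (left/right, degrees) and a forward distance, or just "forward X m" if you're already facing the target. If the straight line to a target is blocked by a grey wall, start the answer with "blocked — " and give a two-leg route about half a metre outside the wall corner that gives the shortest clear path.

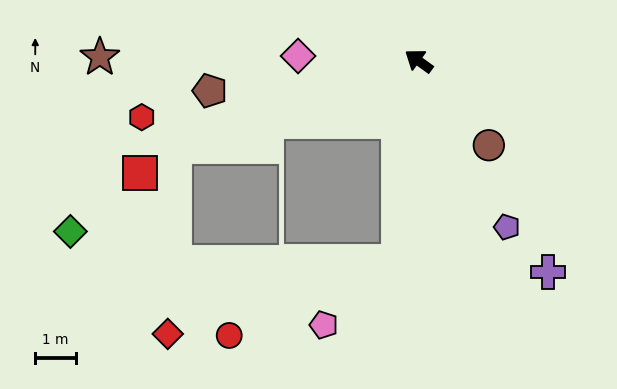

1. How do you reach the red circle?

blocked — turn left 120°, forward 4.9 m, then turn right 60°, forward 4.6 m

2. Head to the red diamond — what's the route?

blocked — turn left 55°, forward 6.4 m, then turn left 69°, forward 4.6 m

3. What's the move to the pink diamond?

turn left 33°, forward 3.0 m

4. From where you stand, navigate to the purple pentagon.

turn left 154°, forward 4.6 m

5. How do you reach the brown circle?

turn left 166°, forward 2.7 m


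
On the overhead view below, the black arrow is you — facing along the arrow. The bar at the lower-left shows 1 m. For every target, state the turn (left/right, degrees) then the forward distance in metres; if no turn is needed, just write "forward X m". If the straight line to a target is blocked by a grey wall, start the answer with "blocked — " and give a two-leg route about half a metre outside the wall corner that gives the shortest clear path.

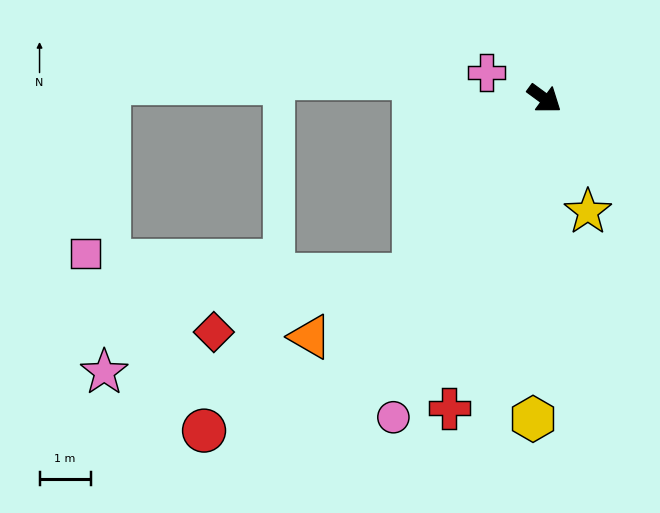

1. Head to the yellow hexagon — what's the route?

turn right 56°, forward 6.3 m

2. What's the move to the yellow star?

turn right 33°, forward 2.4 m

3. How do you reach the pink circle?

turn right 79°, forward 6.9 m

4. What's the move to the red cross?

turn right 71°, forward 6.3 m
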